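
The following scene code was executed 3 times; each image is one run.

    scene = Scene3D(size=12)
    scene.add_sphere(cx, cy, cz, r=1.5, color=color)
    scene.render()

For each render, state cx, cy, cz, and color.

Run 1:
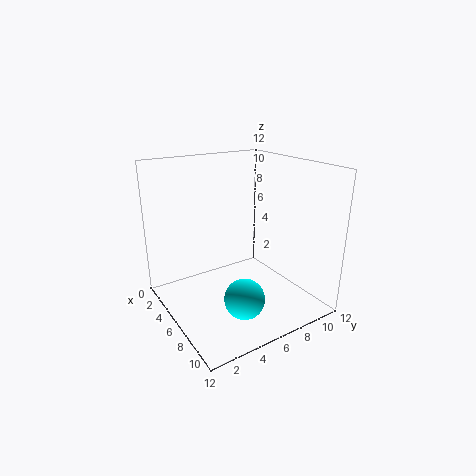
cx = 10
cy = 4
cz = 3
color = 'cyan'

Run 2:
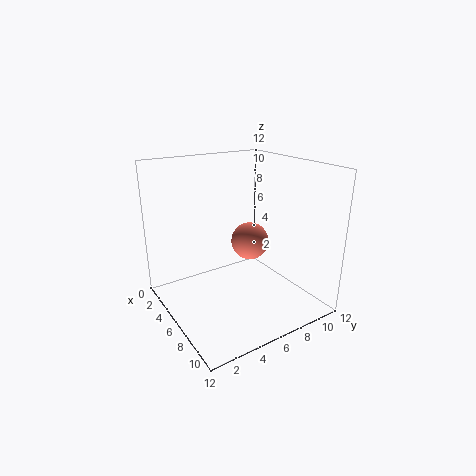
cx = 7
cy = 6.5
cz = 6
color = 'salmon'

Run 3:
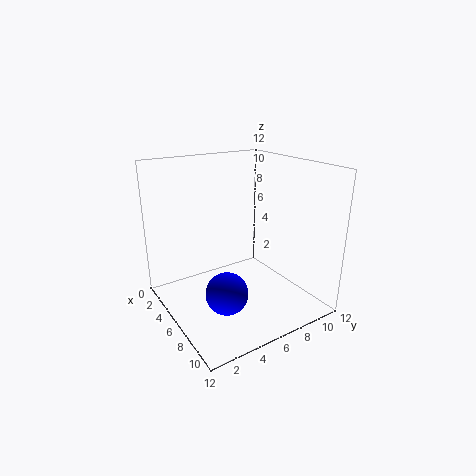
cx = 10
cy = 2.5
cz = 4
color = 'blue'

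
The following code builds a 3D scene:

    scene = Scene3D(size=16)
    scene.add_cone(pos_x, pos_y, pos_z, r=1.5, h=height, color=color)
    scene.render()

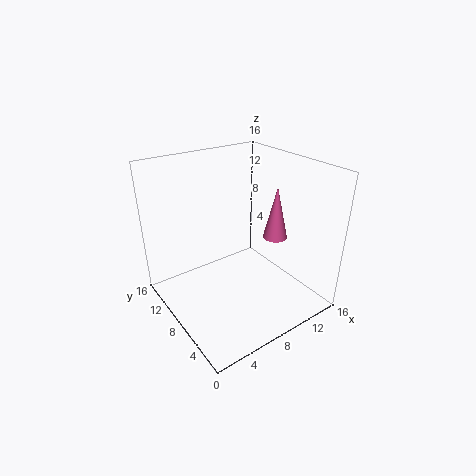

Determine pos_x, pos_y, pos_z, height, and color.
pos_x = 14; pos_y = 8.5; pos_z = 6; height = 6.5; color = 'hotpink'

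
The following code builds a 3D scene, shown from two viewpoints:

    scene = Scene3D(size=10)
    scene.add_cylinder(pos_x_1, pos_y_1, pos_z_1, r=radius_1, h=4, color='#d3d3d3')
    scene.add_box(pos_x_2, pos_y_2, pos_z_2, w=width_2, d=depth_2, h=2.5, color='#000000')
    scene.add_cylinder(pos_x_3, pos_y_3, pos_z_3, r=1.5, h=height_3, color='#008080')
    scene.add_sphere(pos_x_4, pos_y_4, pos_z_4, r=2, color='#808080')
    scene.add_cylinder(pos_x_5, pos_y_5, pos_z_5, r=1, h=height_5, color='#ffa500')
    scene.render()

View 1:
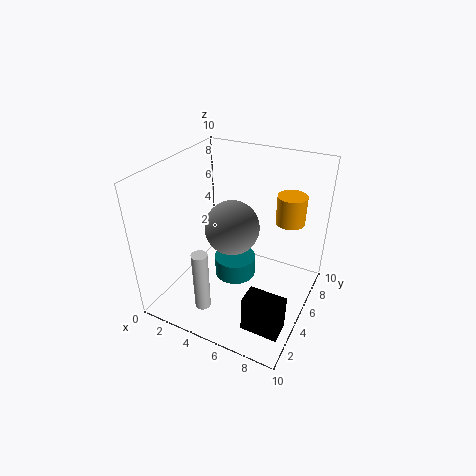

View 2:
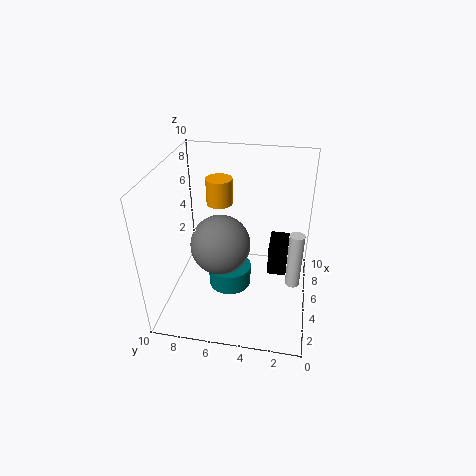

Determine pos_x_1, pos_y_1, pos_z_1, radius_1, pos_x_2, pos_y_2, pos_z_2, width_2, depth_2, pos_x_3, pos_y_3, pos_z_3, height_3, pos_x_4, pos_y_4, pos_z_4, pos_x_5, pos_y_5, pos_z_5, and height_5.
pos_x_1 = 4.5, pos_y_1 = 1, pos_z_1 = 2, radius_1 = 0.5, pos_x_2 = 7, pos_y_2 = 1.5, pos_z_2 = 0.5, width_2 = 2.5, depth_2 = 1.5, pos_x_3 = 4.5, pos_y_3 = 5.5, pos_z_3 = 1.5, height_3 = 1.5, pos_x_4 = 4, pos_y_4 = 6, pos_z_4 = 5, pos_x_5 = 8, pos_y_5 = 7, pos_z_5 = 6, height_5 = 2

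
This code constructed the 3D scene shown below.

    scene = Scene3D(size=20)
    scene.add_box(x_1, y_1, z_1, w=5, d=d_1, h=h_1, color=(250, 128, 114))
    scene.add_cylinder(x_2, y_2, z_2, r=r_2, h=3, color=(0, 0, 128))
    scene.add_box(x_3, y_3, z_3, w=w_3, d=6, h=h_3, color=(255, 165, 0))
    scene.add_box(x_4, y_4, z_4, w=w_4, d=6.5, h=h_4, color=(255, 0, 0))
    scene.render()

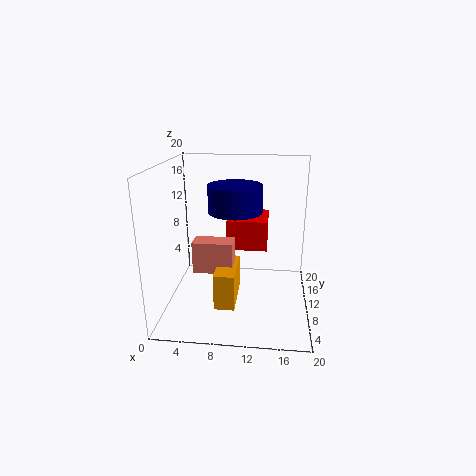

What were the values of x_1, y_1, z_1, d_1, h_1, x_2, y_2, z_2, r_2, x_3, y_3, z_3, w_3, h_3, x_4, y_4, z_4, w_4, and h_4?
x_1 = 5; y_1 = 4; z_1 = 7.5; d_1 = 2.5; h_1 = 4; x_2 = 10.5; y_2 = 3; z_2 = 16; r_2 = 3; x_3 = 8; y_3 = 1.5; z_3 = 4; w_3 = 2.5; h_3 = 4.5; x_4 = 8; y_4 = 12.5; z_4 = 7; w_4 = 6; h_4 = 4.5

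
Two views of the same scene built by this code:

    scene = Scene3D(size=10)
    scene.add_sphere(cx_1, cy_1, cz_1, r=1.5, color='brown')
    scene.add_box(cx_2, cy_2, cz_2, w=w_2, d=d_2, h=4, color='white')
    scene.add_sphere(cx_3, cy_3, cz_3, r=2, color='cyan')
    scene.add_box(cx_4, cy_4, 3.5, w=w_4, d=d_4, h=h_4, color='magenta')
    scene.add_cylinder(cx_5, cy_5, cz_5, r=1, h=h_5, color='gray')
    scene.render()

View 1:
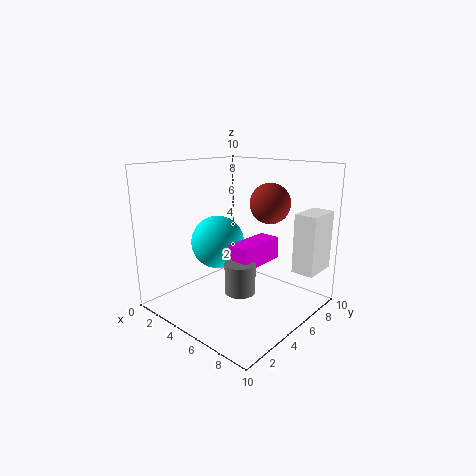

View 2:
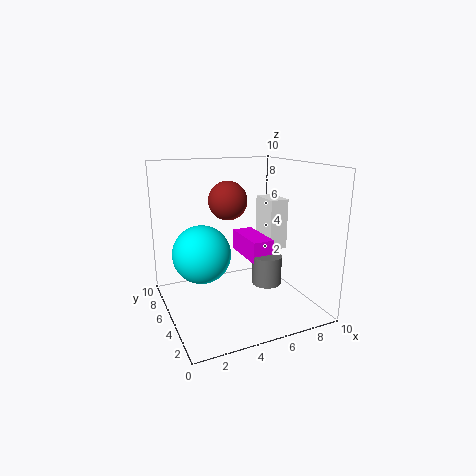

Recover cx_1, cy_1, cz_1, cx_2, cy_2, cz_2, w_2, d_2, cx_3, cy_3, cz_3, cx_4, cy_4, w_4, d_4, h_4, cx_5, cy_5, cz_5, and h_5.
cx_1 = 5.5; cy_1 = 8; cz_1 = 7; cx_2 = 8.5; cy_2 = 6.5; cz_2 = 3; w_2 = 1.5; d_2 = 2.5; cx_3 = 2.5; cy_3 = 5.5; cz_3 = 4; cx_4 = 5.5; cy_4 = 3.5; w_4 = 1.5; d_4 = 3.5; h_4 = 1.5; cx_5 = 6.5; cy_5 = 3.5; cz_5 = 2; h_5 = 2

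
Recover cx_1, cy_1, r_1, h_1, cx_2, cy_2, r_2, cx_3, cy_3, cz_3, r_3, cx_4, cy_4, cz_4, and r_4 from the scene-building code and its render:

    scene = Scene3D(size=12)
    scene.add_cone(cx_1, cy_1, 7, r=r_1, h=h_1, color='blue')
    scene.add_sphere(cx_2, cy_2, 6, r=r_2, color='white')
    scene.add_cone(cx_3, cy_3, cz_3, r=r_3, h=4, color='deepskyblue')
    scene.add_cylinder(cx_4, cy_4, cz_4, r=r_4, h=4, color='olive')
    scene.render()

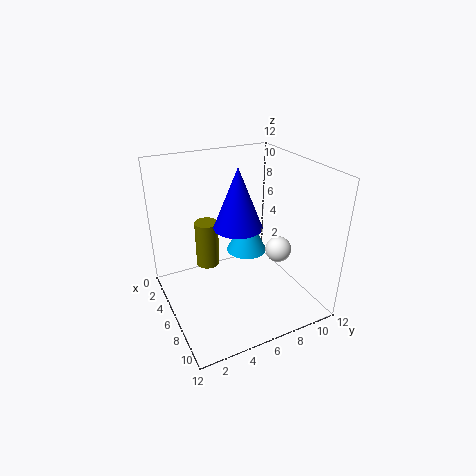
cx_1 = 6
cy_1 = 6
r_1 = 2
h_1 = 5
cx_2 = 9
cy_2 = 8
r_2 = 1
cx_3 = 2
cy_3 = 9
cz_3 = 2
r_3 = 2
cx_4 = 4
cy_4 = 4
cz_4 = 3
r_4 = 1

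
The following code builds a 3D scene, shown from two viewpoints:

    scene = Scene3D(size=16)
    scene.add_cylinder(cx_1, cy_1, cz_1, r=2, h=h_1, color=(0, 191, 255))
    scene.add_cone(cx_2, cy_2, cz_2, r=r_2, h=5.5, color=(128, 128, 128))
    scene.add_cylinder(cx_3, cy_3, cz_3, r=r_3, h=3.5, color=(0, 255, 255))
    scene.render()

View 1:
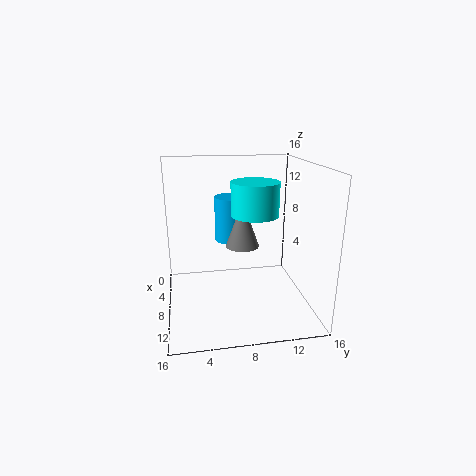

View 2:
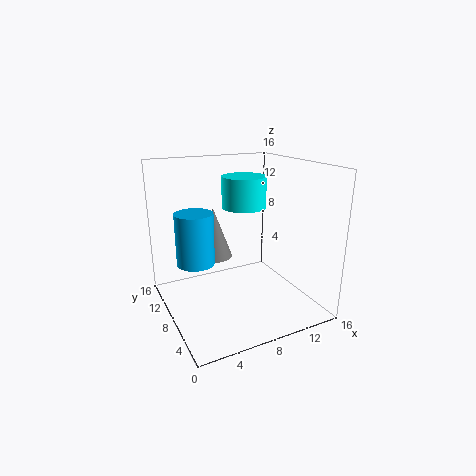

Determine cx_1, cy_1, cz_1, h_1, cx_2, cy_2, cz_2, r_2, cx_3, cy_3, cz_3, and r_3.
cx_1 = 3, cy_1 = 8, cz_1 = 6, h_1 = 5.5, cx_2 = 5.5, cy_2 = 9, cz_2 = 6, r_2 = 2, cx_3 = 9.5, cy_3 = 9.5, cz_3 = 11, r_3 = 2.5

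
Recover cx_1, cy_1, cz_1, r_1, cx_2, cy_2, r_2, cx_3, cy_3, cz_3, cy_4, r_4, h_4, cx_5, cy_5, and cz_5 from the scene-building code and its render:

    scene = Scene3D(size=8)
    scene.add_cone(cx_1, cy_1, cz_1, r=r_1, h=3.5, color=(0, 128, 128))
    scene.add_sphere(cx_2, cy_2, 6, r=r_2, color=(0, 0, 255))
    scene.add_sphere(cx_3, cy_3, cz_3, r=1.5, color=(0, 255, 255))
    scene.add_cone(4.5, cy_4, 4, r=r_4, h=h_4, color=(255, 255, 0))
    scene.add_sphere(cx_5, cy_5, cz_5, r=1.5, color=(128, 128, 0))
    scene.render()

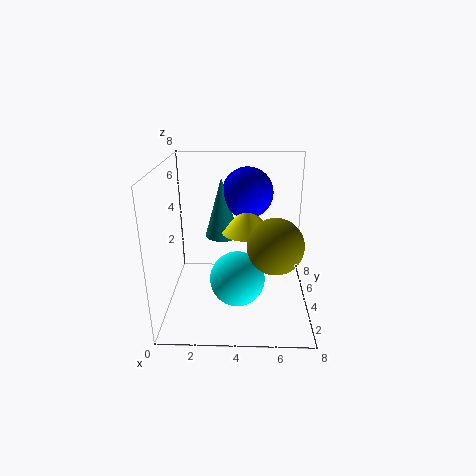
cx_1 = 3; cy_1 = 5.5; cz_1 = 3.5; r_1 = 1; cx_2 = 4.5; cy_2 = 6; r_2 = 1.5; cx_3 = 4; cy_3 = 3; cz_3 = 2; cy_4 = 5; r_4 = 1.5; h_4 = 1.5; cx_5 = 6; cy_5 = 3; cz_5 = 4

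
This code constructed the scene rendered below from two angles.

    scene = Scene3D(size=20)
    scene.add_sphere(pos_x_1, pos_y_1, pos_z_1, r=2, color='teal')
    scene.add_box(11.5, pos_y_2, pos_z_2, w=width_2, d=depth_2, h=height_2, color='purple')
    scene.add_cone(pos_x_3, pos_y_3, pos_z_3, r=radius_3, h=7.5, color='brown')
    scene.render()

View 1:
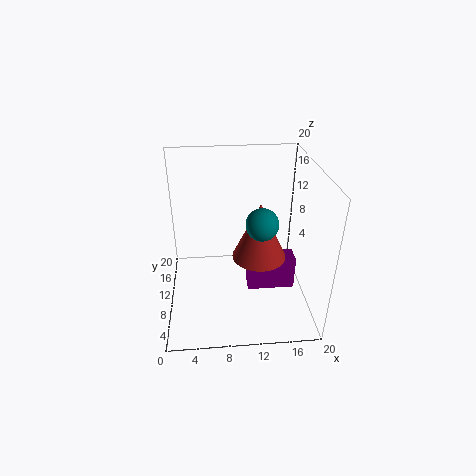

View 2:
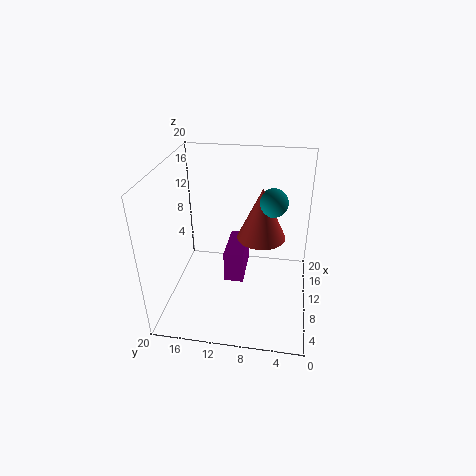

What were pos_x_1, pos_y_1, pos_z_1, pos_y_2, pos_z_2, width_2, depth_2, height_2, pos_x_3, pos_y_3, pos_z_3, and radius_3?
pos_x_1 = 12.5
pos_y_1 = 5.5
pos_z_1 = 14.5
pos_y_2 = 9.5
pos_z_2 = 1
width_2 = 7
depth_2 = 3
height_2 = 5
pos_x_3 = 12.5
pos_y_3 = 7
pos_z_3 = 9
radius_3 = 3.5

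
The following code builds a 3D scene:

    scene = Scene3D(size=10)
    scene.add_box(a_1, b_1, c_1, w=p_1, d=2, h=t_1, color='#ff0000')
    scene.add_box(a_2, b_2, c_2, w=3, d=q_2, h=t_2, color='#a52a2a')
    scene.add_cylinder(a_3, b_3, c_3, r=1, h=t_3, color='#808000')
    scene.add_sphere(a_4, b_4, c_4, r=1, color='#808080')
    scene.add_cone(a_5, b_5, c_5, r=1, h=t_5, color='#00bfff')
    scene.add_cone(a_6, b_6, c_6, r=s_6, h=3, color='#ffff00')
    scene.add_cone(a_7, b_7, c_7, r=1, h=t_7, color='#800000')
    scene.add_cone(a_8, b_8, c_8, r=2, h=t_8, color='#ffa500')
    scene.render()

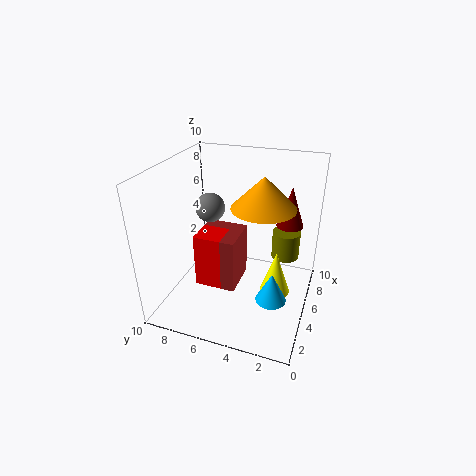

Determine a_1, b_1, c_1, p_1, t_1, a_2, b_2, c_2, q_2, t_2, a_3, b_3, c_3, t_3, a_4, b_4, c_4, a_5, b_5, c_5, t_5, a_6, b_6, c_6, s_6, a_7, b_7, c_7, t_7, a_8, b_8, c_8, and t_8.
a_1 = 4
b_1 = 6
c_1 = 1
p_1 = 2
t_1 = 4
a_2 = 4
b_2 = 5
c_2 = 1
q_2 = 3
t_2 = 4
a_3 = 7
b_3 = 2
c_3 = 3
t_3 = 2
a_4 = 5
b_4 = 7
c_4 = 7
a_5 = 3
b_5 = 2
c_5 = 2
t_5 = 2
a_6 = 4
b_6 = 2
c_6 = 2
s_6 = 1
a_7 = 8
b_7 = 2
c_7 = 5
t_7 = 3
a_8 = 4
b_8 = 3
c_8 = 8
t_8 = 2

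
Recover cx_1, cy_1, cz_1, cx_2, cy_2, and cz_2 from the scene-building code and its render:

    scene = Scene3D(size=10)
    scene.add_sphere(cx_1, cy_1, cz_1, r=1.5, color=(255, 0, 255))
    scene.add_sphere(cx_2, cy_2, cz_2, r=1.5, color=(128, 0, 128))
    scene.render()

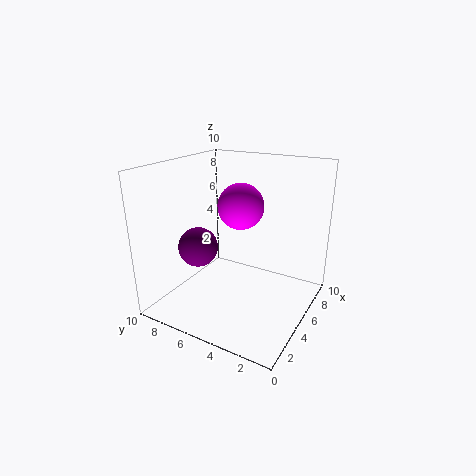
cx_1 = 4.5; cy_1 = 4.5; cz_1 = 7.5; cx_2 = 5; cy_2 = 8.5; cz_2 = 3.5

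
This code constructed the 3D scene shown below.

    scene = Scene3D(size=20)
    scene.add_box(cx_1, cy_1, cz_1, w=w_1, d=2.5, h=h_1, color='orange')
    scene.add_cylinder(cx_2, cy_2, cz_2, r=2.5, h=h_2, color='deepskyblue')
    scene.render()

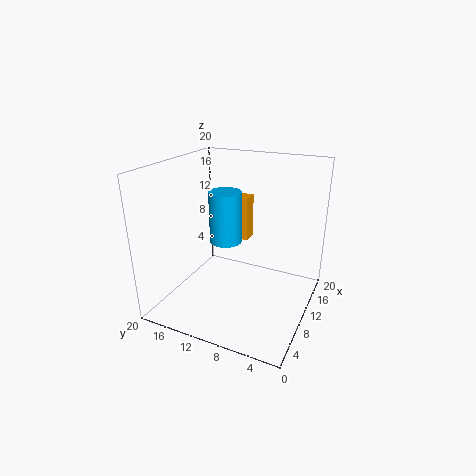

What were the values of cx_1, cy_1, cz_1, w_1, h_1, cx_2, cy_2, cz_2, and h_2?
cx_1 = 16.5; cy_1 = 11.5; cz_1 = 6.5; w_1 = 2.5; h_1 = 7; cx_2 = 14; cy_2 = 14; cz_2 = 7; h_2 = 8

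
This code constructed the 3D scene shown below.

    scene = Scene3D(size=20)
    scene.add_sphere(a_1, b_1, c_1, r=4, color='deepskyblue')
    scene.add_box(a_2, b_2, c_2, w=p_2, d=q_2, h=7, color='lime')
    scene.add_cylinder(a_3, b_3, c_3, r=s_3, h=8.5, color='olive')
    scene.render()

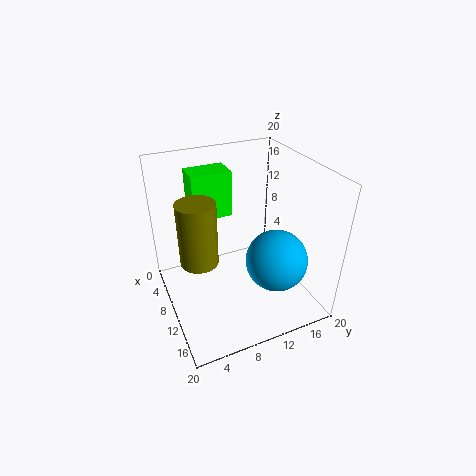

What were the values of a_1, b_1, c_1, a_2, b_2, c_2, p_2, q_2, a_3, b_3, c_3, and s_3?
a_1 = 15.5, b_1 = 13, c_1 = 9, a_2 = 0.5, b_2 = 5.5, c_2 = 10.5, p_2 = 4, q_2 = 6, a_3 = 11, b_3 = 4, c_3 = 8.5, s_3 = 2.5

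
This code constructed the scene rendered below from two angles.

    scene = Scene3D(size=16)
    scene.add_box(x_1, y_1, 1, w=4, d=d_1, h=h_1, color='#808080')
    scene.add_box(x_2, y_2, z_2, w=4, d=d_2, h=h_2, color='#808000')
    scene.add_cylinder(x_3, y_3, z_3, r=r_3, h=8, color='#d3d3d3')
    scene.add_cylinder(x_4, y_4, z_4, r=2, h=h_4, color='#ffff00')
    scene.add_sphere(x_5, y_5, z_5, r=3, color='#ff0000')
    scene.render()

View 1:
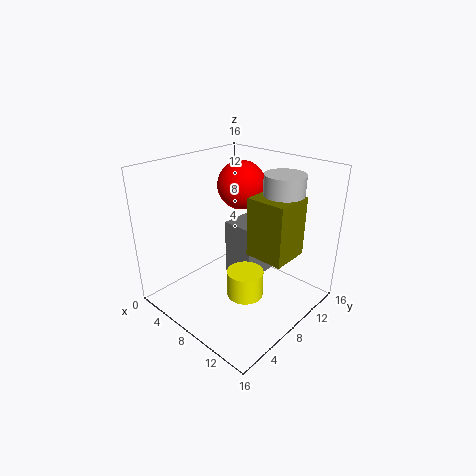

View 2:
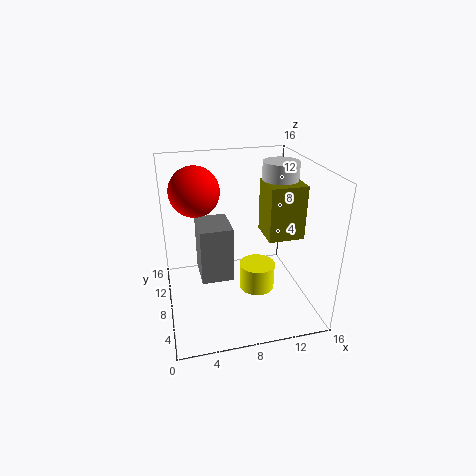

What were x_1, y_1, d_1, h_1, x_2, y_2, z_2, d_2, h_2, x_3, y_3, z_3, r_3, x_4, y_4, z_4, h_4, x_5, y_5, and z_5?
x_1 = 4, y_1 = 10, d_1 = 5, h_1 = 7, x_2 = 11, y_2 = 6, z_2 = 8, d_2 = 4, h_2 = 6, x_3 = 13, y_3 = 9, z_3 = 8, r_3 = 2, x_4 = 10, y_4 = 7, z_4 = 2, h_4 = 3, x_5 = 4, y_5 = 13, z_5 = 12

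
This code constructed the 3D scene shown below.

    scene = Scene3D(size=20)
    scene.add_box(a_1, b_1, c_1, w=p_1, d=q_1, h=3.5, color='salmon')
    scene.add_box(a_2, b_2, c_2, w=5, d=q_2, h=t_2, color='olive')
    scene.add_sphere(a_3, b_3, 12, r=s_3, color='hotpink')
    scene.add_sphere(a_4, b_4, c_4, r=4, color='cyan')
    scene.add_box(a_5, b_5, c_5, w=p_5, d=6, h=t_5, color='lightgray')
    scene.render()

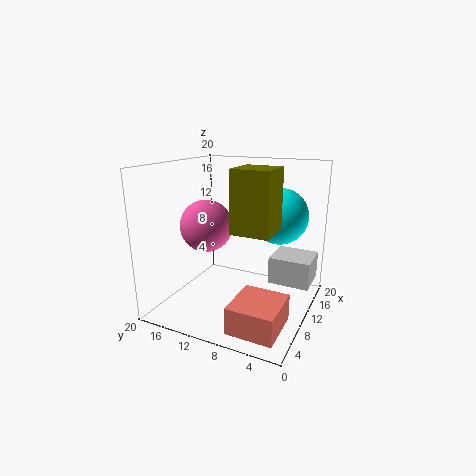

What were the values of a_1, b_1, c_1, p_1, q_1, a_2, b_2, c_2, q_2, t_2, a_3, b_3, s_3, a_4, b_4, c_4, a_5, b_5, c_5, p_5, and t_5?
a_1 = 1, b_1 = 1.5, c_1 = 1, p_1 = 6.5, q_1 = 6, a_2 = 5.5, b_2 = 4, c_2 = 12, q_2 = 5, t_2 = 8, a_3 = 7.5, b_3 = 13.5, s_3 = 3.5, a_4 = 14.5, b_4 = 5.5, c_4 = 12.5, a_5 = 13, b_5 = 0.5, c_5 = 2.5, p_5 = 5.5, t_5 = 4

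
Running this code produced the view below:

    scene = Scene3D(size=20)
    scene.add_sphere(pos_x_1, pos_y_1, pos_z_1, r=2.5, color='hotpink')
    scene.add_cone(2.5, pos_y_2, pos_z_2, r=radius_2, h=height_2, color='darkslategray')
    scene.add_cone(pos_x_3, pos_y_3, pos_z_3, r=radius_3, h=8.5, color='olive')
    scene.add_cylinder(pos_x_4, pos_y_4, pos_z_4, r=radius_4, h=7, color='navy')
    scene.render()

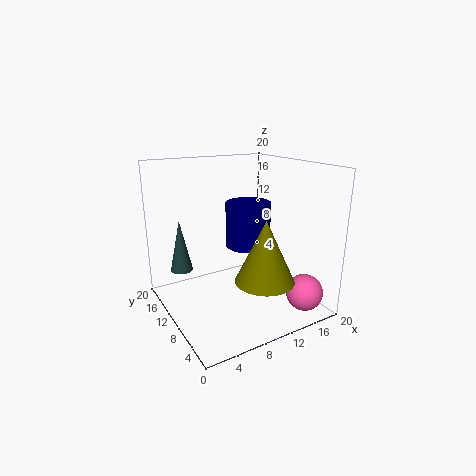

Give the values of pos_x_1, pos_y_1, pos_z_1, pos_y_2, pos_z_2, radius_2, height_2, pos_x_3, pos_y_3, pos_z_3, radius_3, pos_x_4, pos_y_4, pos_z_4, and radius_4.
pos_x_1 = 16.5; pos_y_1 = 3; pos_z_1 = 3; pos_y_2 = 12.5; pos_z_2 = 6; radius_2 = 1.5; height_2 = 7; pos_x_3 = 11.5; pos_y_3 = 5.5; pos_z_3 = 5; radius_3 = 4; pos_x_4 = 14.5; pos_y_4 = 14.5; pos_z_4 = 6.5; radius_4 = 3.5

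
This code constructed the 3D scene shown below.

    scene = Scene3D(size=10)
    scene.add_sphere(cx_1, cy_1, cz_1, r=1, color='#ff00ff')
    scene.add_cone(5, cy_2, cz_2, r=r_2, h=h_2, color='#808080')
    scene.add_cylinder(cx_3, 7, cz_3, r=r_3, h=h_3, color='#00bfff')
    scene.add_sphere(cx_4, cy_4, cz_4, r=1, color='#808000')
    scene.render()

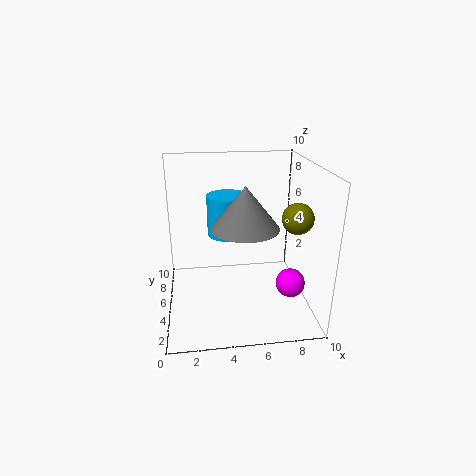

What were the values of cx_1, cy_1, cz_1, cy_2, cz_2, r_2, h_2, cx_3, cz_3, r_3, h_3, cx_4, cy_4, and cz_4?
cx_1 = 8.5
cy_1 = 3.5
cz_1 = 2
cy_2 = 2
cz_2 = 7
r_2 = 2
h_2 = 2.5
cx_3 = 4.5
cz_3 = 4.5
r_3 = 1.5
h_3 = 3
cx_4 = 8.5
cy_4 = 3
cz_4 = 7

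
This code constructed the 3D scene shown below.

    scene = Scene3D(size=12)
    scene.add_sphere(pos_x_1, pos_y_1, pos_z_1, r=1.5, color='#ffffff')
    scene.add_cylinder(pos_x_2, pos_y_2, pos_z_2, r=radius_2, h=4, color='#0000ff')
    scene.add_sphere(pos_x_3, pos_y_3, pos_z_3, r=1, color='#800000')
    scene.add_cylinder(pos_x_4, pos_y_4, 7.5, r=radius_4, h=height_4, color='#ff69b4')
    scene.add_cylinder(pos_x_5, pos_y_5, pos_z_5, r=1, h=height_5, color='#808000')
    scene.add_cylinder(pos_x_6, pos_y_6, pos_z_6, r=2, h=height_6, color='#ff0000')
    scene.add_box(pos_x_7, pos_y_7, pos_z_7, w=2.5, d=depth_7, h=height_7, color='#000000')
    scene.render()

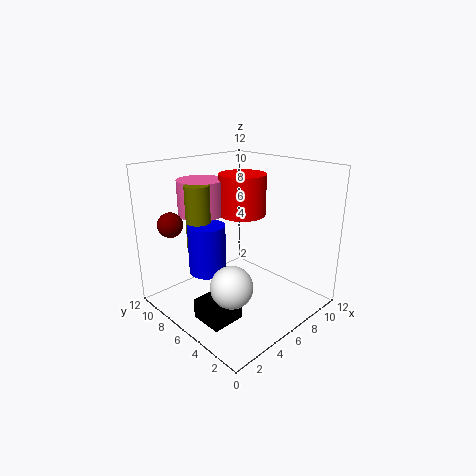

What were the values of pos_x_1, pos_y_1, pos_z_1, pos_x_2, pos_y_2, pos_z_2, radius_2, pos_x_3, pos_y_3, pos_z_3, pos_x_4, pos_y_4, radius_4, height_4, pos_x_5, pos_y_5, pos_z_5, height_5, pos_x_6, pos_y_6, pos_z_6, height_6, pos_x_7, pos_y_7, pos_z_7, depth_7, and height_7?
pos_x_1 = 2, pos_y_1 = 2.5, pos_z_1 = 4.5, pos_x_2 = 3.5, pos_y_2 = 7, pos_z_2 = 3.5, radius_2 = 1.5, pos_x_3 = 1.5, pos_y_3 = 9, pos_z_3 = 7.5, pos_x_4 = 5, pos_y_4 = 9.5, radius_4 = 2, height_4 = 3, pos_x_5 = 3.5, pos_y_5 = 8, pos_z_5 = 5, height_5 = 5.5, pos_x_6 = 7.5, pos_y_6 = 7, pos_z_6 = 7.5, height_6 = 3.5, pos_x_7 = 0.5, pos_y_7 = 2.5, pos_z_7 = 1.5, depth_7 = 2.5, height_7 = 1.5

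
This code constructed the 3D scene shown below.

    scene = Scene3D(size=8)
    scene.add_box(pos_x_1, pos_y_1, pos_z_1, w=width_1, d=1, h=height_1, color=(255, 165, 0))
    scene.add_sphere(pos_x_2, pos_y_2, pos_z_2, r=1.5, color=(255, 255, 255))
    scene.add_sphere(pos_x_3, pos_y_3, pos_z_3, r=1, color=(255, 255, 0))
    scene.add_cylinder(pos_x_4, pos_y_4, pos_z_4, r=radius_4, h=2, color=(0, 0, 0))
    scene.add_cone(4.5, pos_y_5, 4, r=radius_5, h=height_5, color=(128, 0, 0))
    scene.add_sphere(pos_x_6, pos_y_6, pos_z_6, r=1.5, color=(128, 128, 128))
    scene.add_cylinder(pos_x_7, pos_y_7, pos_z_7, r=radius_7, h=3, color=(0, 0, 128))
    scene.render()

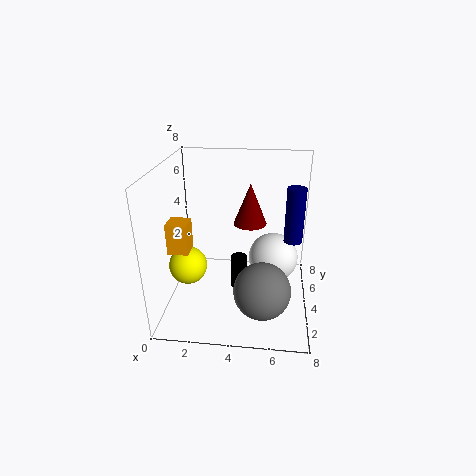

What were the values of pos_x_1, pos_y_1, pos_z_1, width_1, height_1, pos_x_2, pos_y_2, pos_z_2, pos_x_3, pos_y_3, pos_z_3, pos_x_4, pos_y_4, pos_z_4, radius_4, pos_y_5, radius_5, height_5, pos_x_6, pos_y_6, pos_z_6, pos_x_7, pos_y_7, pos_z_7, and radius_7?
pos_x_1 = 1; pos_y_1 = 1; pos_z_1 = 4.5; width_1 = 1; height_1 = 1.5; pos_x_2 = 6; pos_y_2 = 5.5; pos_z_2 = 2; pos_x_3 = 1.5; pos_y_3 = 2.5; pos_z_3 = 3; pos_x_4 = 4; pos_y_4 = 4.5; pos_z_4 = 0.5; radius_4 = 0.5; pos_y_5 = 6; radius_5 = 1; height_5 = 2.5; pos_x_6 = 5.5; pos_y_6 = 2; pos_z_6 = 2; pos_x_7 = 7; pos_y_7 = 4; pos_z_7 = 4; radius_7 = 0.5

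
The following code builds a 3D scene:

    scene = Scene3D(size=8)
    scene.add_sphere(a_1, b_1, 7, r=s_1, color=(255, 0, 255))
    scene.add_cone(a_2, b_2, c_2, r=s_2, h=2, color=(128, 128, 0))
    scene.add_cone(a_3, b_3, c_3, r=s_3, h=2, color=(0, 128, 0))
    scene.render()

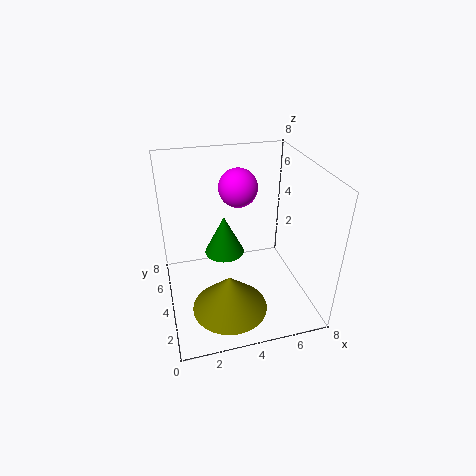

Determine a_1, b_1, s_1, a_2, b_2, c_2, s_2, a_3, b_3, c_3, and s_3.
a_1 = 4, b_1 = 4, s_1 = 1, a_2 = 3, b_2 = 2, c_2 = 1, s_2 = 2, a_3 = 3, b_3 = 3, c_3 = 4, s_3 = 1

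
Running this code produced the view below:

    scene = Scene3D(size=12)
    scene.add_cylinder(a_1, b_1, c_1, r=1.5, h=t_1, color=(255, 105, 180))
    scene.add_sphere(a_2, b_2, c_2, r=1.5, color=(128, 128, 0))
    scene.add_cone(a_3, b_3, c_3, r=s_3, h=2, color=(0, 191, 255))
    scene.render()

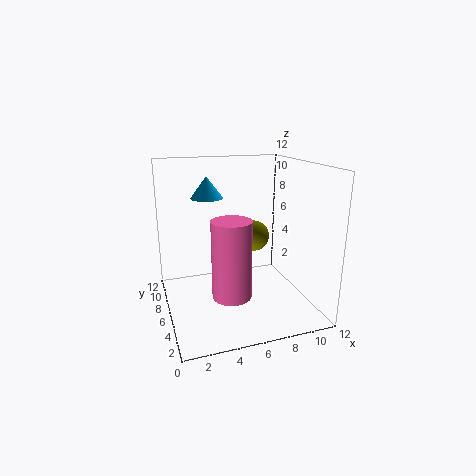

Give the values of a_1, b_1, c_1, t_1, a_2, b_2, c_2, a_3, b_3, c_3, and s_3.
a_1 = 4.5
b_1 = 3
c_1 = 2.5
t_1 = 6
a_2 = 9
b_2 = 10
c_2 = 4.5
a_3 = 4.5
b_3 = 10.5
c_3 = 8.5
s_3 = 1.5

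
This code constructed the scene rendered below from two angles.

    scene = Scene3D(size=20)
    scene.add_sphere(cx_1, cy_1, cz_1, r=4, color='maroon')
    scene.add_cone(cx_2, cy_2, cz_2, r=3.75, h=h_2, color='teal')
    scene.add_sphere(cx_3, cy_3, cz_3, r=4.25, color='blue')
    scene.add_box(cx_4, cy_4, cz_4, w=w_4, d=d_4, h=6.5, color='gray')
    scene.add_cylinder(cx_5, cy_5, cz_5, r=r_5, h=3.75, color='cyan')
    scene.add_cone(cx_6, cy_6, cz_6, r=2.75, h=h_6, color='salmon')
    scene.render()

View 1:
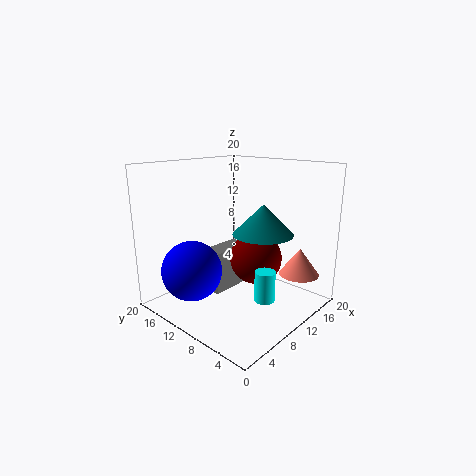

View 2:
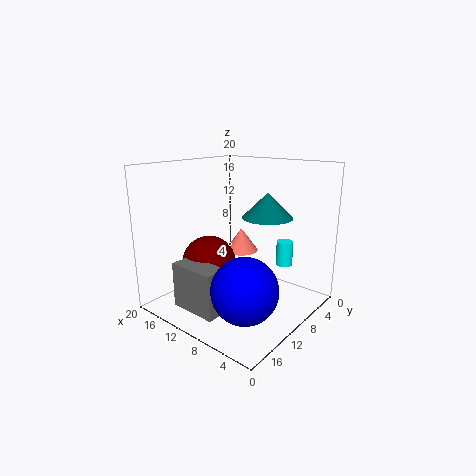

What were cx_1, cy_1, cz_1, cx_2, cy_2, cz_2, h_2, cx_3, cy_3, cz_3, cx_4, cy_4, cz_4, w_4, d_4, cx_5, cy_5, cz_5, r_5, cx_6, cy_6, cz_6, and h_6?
cx_1 = 15
cy_1 = 10.75
cz_1 = 5.25
cx_2 = 8.75
cy_2 = 4.75
cz_2 = 12
h_2 = 3.75
cx_3 = 5.25
cy_3 = 14.5
cz_3 = 5.25
cx_4 = 9.25
cy_4 = 13.5
cz_4 = 0.25
w_4 = 7
d_4 = 3.25
cx_5 = 6.75
cy_5 = 2.75
cz_5 = 4.5
r_5 = 1.25
cx_6 = 15
cy_6 = 3
cz_6 = 5
h_6 = 3.75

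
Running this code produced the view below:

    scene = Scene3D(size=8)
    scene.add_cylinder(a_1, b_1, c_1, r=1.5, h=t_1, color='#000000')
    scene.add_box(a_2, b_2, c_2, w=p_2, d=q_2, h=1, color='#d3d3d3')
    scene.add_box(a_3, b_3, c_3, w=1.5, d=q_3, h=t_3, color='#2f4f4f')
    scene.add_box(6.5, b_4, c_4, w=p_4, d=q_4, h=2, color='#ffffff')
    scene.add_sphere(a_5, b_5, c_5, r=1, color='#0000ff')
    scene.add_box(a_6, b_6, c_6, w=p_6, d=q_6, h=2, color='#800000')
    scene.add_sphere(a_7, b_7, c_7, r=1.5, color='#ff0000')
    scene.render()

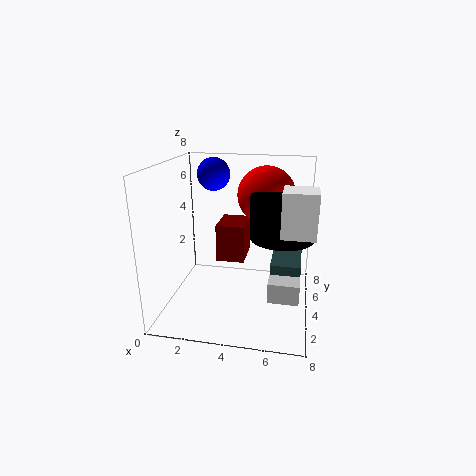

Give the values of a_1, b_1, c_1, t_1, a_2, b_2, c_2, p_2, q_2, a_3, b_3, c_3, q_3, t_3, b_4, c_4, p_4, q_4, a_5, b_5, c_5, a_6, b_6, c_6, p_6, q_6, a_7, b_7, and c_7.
a_1 = 6.5; b_1 = 2; c_1 = 5; t_1 = 2; a_2 = 6; b_2 = 1; c_2 = 2; p_2 = 1.5; q_2 = 2.5; a_3 = 6; b_3 = 2; c_3 = 1.5; q_3 = 2.5; t_3 = 2; b_4 = 0.5; c_4 = 5.5; p_4 = 1.5; q_4 = 1.5; a_5 = 2; b_5 = 6.5; c_5 = 7; a_6 = 3; b_6 = 3; c_6 = 3; p_6 = 1.5; q_6 = 2; a_7 = 5.5; b_7 = 4; c_7 = 6.5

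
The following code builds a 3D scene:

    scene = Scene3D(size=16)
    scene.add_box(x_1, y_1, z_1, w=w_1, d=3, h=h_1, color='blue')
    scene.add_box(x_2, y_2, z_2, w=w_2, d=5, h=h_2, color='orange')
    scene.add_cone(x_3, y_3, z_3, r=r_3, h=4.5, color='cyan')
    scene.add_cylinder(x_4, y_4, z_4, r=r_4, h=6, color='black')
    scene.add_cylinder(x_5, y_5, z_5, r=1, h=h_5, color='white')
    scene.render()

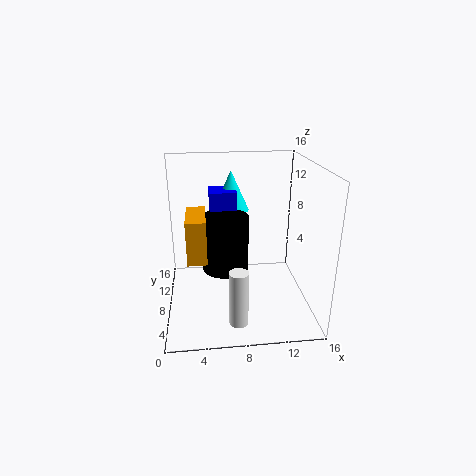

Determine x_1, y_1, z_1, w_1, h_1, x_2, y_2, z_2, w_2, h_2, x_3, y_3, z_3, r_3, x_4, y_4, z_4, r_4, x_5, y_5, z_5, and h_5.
x_1 = 5, y_1 = 8.5, z_1 = 8.5, w_1 = 3, h_1 = 4.5, x_2 = 2.5, y_2 = 4, z_2 = 7, w_2 = 2, h_2 = 4.5, x_3 = 7.5, y_3 = 10.5, z_3 = 10.5, r_3 = 2, x_4 = 6.5, y_4 = 7, z_4 = 5, r_4 = 2.5, x_5 = 7.5, y_5 = 3, z_5 = 0.5, h_5 = 6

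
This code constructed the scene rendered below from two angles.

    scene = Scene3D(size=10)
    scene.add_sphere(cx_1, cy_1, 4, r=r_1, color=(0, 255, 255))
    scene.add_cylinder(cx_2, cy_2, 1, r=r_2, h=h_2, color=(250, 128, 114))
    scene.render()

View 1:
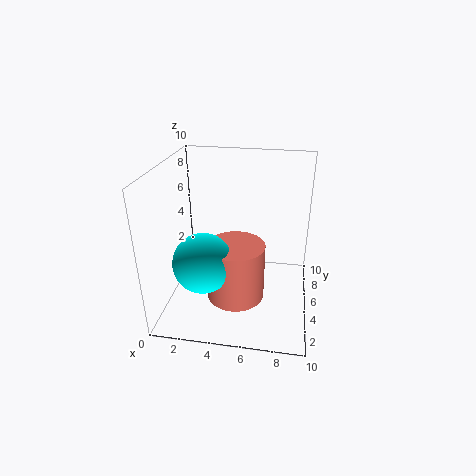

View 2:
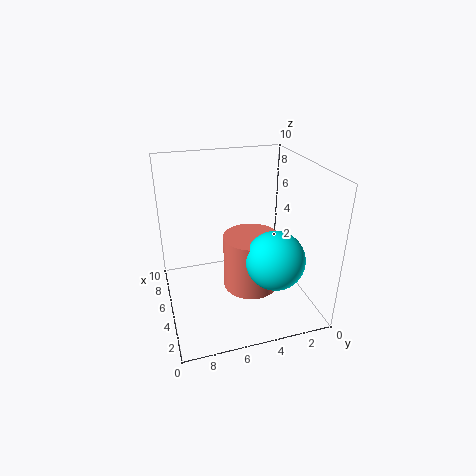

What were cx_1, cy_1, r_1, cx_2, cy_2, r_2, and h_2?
cx_1 = 3
cy_1 = 3
r_1 = 2
cx_2 = 5
cy_2 = 4
r_2 = 2
h_2 = 4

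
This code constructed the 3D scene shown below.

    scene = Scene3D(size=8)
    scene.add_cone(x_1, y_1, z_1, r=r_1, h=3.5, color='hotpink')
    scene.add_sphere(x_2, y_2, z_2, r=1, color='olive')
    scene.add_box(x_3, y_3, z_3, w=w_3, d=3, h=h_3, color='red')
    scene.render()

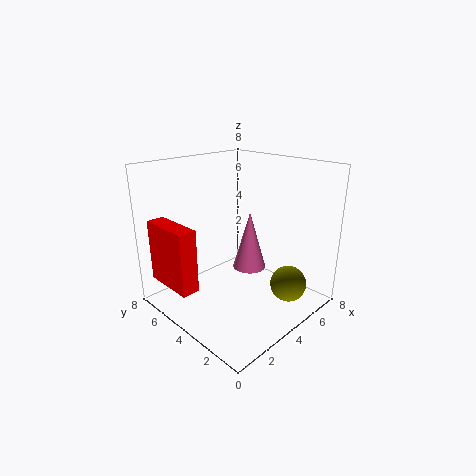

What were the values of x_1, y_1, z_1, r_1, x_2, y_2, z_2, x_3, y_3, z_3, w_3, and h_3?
x_1 = 5.5; y_1 = 4.5; z_1 = 1.5; r_1 = 1; x_2 = 5.5; y_2 = 1.5; z_2 = 1.5; x_3 = 0.5; y_3 = 4.5; z_3 = 1.5; w_3 = 1; h_3 = 3.5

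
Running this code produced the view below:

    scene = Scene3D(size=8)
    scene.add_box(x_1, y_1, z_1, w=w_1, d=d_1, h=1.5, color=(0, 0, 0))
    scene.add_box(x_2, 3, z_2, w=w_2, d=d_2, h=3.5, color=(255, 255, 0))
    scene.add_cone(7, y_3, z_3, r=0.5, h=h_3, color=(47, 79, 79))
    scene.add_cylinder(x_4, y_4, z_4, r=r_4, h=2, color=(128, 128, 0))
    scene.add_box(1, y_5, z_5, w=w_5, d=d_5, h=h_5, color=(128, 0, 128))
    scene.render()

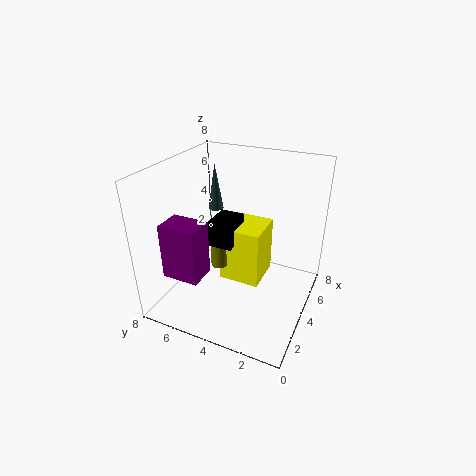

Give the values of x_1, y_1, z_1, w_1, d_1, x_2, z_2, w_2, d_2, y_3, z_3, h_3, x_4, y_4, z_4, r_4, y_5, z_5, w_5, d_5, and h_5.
x_1 = 4
y_1 = 4.5
z_1 = 3
w_1 = 2
d_1 = 1.5
x_2 = 4.5
z_2 = 0.5
w_2 = 2.5
d_2 = 2.5
y_3 = 7
z_3 = 4
h_3 = 3
x_4 = 4.5
y_4 = 5.5
z_4 = 1.5
r_4 = 0.5
y_5 = 5
z_5 = 2.5
w_5 = 1.5
d_5 = 2
h_5 = 3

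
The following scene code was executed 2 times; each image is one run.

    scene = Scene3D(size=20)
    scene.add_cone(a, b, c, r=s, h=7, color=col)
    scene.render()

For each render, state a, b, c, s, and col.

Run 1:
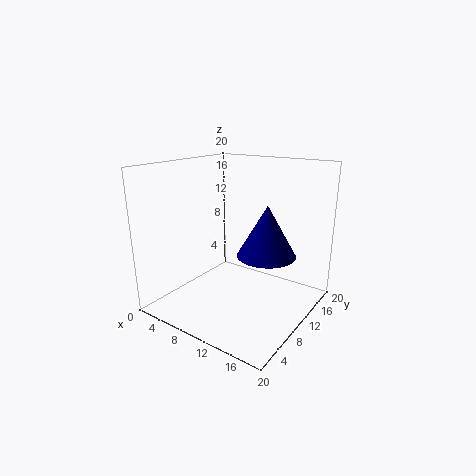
a = 14
b = 11
c = 8
s = 4
col = 'navy'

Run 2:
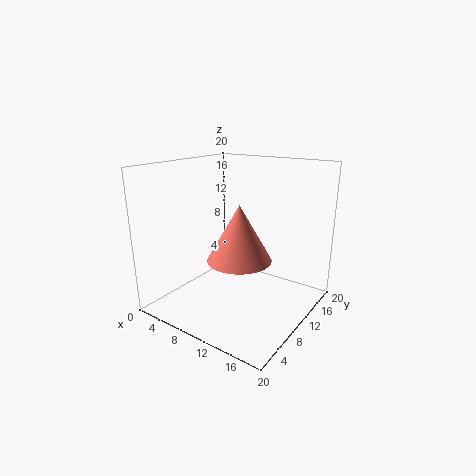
a = 13
b = 6
c = 9
s = 4
col = 'salmon'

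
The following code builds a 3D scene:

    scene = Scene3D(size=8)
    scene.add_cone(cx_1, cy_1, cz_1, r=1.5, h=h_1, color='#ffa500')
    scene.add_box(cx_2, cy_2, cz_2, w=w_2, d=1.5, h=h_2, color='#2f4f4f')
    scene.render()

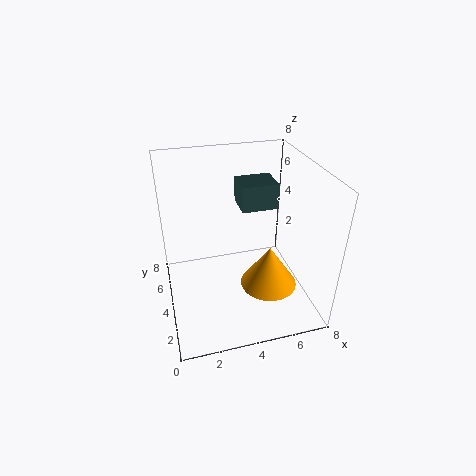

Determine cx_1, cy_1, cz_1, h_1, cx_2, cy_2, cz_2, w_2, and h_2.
cx_1 = 5.25, cy_1 = 2.25, cz_1 = 2, h_1 = 2.25, cx_2 = 3.75, cy_2 = 2.25, cz_2 = 6.5, w_2 = 1.75, h_2 = 1.25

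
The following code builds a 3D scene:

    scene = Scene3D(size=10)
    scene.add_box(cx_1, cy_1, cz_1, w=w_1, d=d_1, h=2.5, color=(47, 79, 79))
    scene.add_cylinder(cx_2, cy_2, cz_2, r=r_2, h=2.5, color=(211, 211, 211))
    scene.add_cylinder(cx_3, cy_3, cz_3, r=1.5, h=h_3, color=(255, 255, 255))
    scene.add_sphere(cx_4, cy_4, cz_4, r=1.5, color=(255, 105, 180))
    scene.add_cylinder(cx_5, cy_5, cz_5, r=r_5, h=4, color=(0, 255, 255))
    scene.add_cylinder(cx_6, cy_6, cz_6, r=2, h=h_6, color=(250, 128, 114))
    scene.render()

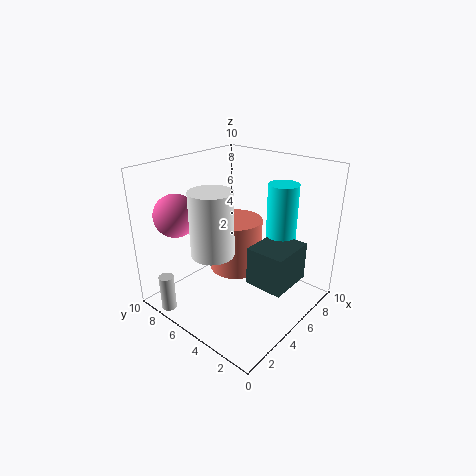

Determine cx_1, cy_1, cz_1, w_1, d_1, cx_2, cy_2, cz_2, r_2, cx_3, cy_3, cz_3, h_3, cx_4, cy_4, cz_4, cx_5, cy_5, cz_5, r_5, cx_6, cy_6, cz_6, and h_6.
cx_1 = 3.5; cy_1 = 0.5; cz_1 = 3; w_1 = 3; d_1 = 2.5; cx_2 = 0.5; cy_2 = 7.5; cz_2 = 0.5; r_2 = 0.5; cx_3 = 3.5; cy_3 = 6; cz_3 = 4; h_3 = 4.5; cx_4 = 2.5; cy_4 = 8.5; cz_4 = 6.5; cx_5 = 6.5; cy_5 = 2.5; cz_5 = 5; r_5 = 1; cx_6 = 6.5; cy_6 = 6.5; cz_6 = 1.5; h_6 = 4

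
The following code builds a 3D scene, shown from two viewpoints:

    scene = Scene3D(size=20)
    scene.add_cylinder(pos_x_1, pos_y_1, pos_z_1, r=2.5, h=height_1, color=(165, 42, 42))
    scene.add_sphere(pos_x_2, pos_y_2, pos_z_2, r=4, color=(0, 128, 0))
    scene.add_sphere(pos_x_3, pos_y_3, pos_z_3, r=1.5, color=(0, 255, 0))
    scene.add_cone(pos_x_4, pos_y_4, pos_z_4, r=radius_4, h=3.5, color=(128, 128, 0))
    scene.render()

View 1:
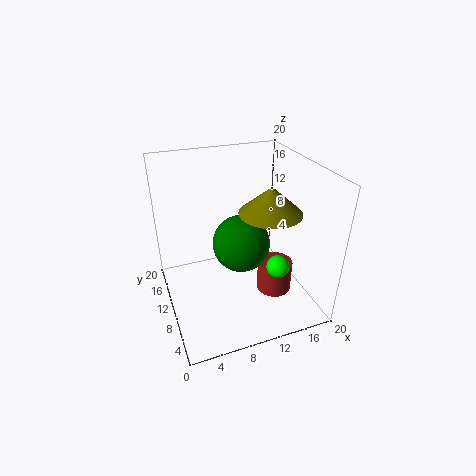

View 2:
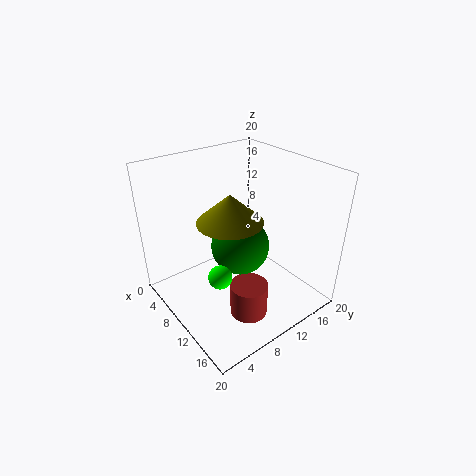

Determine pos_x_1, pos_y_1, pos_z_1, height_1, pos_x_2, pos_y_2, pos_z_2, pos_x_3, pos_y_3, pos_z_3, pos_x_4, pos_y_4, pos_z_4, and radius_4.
pos_x_1 = 15, pos_y_1 = 8, pos_z_1 = 1.5, height_1 = 4.5, pos_x_2 = 10.5, pos_y_2 = 10, pos_z_2 = 9, pos_x_3 = 13.5, pos_y_3 = 4.5, pos_z_3 = 8, pos_x_4 = 13, pos_y_4 = 6.5, pos_z_4 = 15, radius_4 = 4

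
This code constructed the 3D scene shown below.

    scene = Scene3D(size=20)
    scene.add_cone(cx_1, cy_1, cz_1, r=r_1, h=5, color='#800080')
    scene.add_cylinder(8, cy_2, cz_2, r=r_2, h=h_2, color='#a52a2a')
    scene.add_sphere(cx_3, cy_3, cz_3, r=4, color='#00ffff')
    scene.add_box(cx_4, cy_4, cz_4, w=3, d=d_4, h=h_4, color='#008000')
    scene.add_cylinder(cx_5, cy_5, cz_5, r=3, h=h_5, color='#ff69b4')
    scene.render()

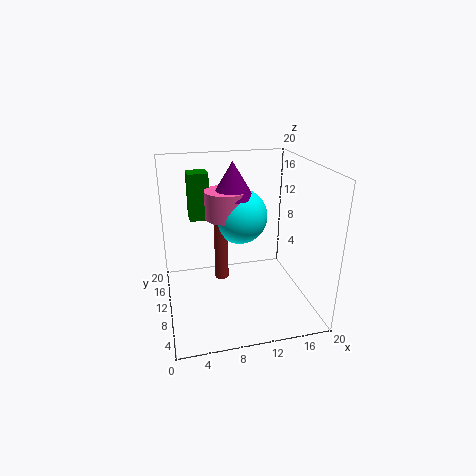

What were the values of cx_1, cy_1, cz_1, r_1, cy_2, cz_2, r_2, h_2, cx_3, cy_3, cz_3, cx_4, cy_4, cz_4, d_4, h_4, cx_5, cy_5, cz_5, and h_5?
cx_1 = 10, cy_1 = 13, cz_1 = 15, r_1 = 3, cy_2 = 12, cz_2 = 3, r_2 = 1, h_2 = 10, cx_3 = 11, cy_3 = 13, cz_3 = 12, cx_4 = 4, cy_4 = 15, cz_4 = 11, d_4 = 3, h_4 = 7, cx_5 = 9, cy_5 = 13, cz_5 = 12, h_5 = 4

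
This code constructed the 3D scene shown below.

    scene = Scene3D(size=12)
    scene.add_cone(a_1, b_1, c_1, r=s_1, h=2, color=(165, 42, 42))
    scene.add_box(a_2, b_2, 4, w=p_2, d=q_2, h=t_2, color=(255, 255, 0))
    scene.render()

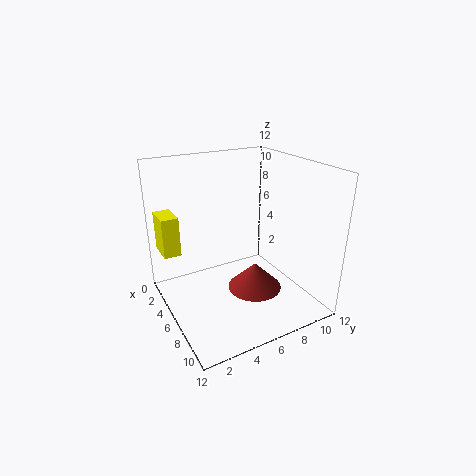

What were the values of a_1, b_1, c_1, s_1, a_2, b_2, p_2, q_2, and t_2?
a_1 = 9.5
b_1 = 5.5
c_1 = 3.5
s_1 = 2
a_2 = 0.5
b_2 = 0.5
p_2 = 2.5
q_2 = 1.5
t_2 = 3.5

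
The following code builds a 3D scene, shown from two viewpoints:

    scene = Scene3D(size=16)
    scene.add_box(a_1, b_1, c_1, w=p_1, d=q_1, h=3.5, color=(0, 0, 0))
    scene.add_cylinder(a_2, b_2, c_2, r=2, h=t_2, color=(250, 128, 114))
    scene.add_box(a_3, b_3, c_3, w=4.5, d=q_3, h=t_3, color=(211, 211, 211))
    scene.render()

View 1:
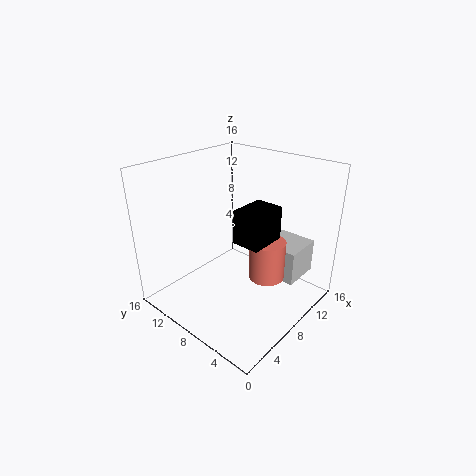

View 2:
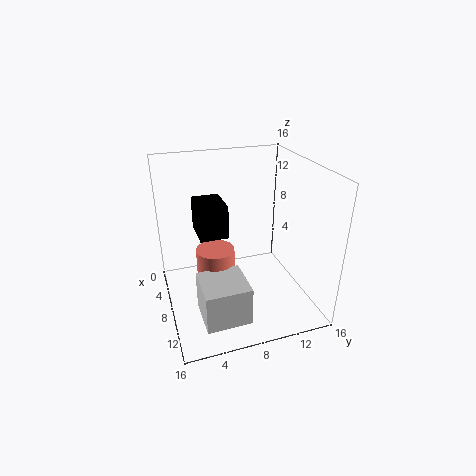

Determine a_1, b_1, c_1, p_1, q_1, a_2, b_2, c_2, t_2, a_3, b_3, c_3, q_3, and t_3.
a_1 = 5.5
b_1 = 3.5
c_1 = 9
p_1 = 4
q_1 = 3
a_2 = 9.5
b_2 = 5
c_2 = 3.5
t_2 = 4.5
a_3 = 11
b_3 = 2.5
c_3 = 2.5
q_3 = 4.5
t_3 = 4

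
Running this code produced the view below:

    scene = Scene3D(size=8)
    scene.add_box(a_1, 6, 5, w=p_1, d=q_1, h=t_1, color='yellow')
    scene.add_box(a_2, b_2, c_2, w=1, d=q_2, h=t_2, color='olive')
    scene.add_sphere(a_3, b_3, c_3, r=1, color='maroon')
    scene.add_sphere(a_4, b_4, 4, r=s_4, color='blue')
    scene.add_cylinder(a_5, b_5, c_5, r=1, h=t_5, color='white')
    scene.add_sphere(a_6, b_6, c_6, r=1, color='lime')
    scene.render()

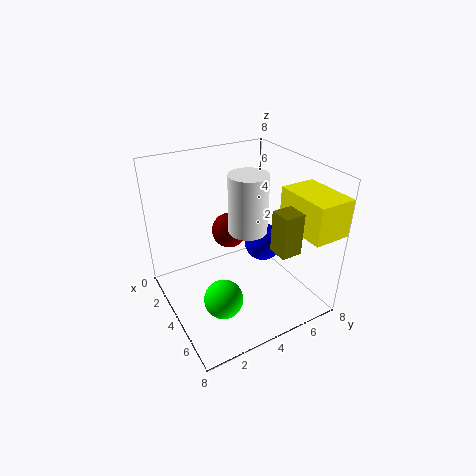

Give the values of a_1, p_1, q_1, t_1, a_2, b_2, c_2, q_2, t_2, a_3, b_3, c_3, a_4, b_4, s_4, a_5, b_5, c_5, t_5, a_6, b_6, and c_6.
a_1 = 5, p_1 = 3, q_1 = 2, t_1 = 2, a_2 = 7, b_2 = 4, c_2 = 5, q_2 = 1, t_2 = 2, a_3 = 3, b_3 = 4, c_3 = 4, a_4 = 5, b_4 = 5, s_4 = 1, a_5 = 5, b_5 = 4, c_5 = 5, t_5 = 3, a_6 = 6, b_6 = 2, c_6 = 2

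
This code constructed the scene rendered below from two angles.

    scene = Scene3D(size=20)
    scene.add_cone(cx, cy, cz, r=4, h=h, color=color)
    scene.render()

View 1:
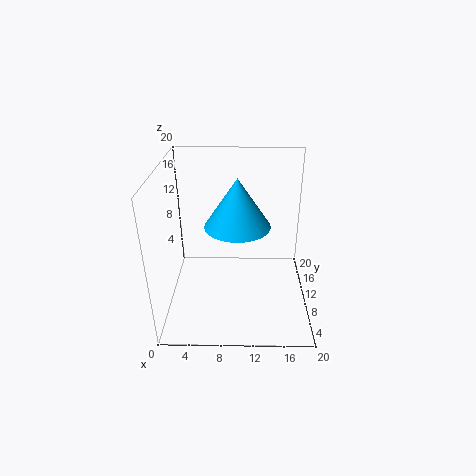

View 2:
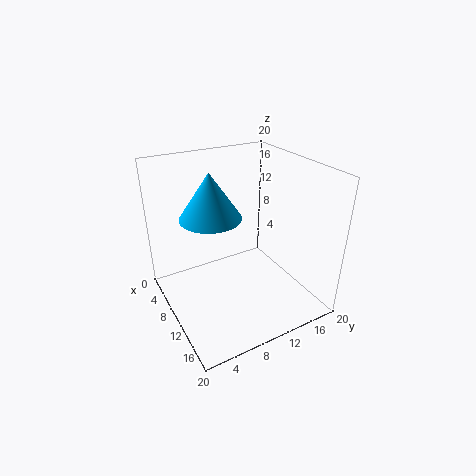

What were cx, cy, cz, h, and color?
cx = 10; cy = 6; cz = 14; h = 6; color = 'deepskyblue'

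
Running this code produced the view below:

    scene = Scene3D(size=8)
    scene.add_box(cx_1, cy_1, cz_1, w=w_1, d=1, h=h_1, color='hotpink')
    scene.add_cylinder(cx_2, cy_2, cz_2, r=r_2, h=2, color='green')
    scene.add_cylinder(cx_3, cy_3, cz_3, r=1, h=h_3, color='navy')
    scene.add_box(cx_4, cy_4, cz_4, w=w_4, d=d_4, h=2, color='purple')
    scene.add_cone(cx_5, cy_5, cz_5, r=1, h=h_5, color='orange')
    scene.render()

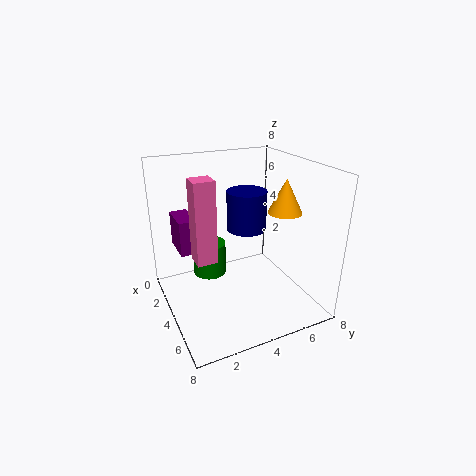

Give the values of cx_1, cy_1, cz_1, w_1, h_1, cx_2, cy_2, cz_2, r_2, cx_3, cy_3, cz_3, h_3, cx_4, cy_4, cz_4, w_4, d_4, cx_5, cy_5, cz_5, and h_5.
cx_1 = 5; cy_1 = 1; cz_1 = 4; w_1 = 1; h_1 = 4; cx_2 = 2; cy_2 = 3; cz_2 = 1; r_2 = 1; cx_3 = 5; cy_3 = 4; cz_3 = 5; h_3 = 2; cx_4 = 1; cy_4 = 1; cz_4 = 3; w_4 = 2; d_4 = 1; cx_5 = 4; cy_5 = 7; cz_5 = 5; h_5 = 2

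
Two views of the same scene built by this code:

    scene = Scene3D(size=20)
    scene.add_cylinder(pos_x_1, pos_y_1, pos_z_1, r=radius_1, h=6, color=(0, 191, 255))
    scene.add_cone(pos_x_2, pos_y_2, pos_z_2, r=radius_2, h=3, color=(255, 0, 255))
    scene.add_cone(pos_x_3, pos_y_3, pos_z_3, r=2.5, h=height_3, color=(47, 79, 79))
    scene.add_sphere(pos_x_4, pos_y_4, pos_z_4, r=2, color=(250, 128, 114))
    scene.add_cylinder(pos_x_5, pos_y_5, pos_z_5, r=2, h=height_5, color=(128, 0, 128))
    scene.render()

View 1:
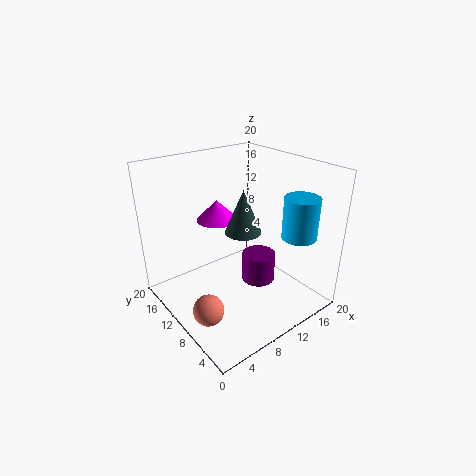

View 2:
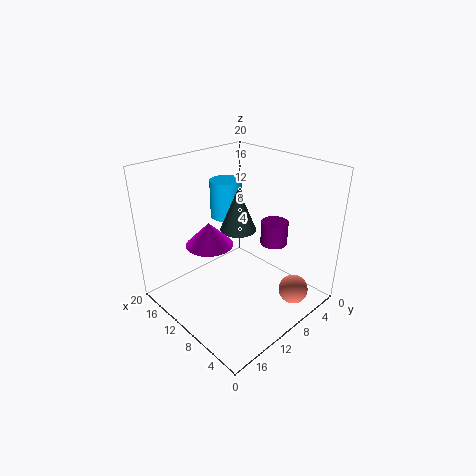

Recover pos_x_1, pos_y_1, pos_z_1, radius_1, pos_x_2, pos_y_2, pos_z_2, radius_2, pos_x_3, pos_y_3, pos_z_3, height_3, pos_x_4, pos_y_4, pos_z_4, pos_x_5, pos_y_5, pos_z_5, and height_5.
pos_x_1 = 17.5, pos_y_1 = 5.5, pos_z_1 = 9.5, radius_1 = 2.5, pos_x_2 = 10, pos_y_2 = 15, pos_z_2 = 11, radius_2 = 3, pos_x_3 = 10.5, pos_y_3 = 9.5, pos_z_3 = 11, height_3 = 6, pos_x_4 = 2.5, pos_y_4 = 6.5, pos_z_4 = 3.5, pos_x_5 = 8.5, pos_y_5 = 4, pos_z_5 = 7.5, height_5 = 3.5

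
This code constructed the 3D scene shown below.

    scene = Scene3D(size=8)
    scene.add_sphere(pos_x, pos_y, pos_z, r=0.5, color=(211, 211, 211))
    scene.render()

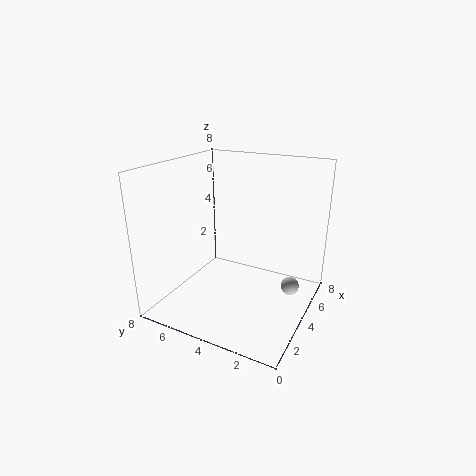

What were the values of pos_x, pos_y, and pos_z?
pos_x = 4.5
pos_y = 1
pos_z = 1.5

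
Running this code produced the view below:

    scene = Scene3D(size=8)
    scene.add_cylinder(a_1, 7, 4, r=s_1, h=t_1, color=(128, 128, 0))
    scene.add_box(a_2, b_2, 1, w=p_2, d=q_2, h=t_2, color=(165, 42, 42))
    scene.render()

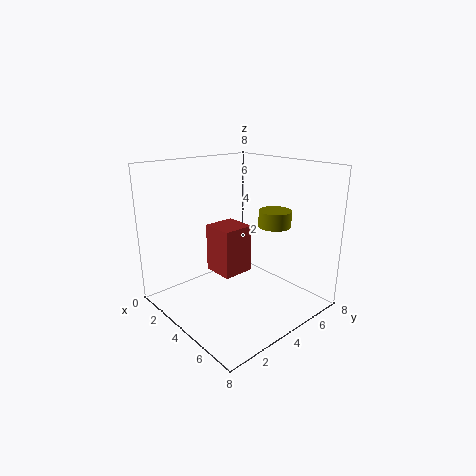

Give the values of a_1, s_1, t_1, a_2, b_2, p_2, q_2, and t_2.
a_1 = 4; s_1 = 1; t_1 = 1; a_2 = 1; b_2 = 4; p_2 = 2; q_2 = 2; t_2 = 3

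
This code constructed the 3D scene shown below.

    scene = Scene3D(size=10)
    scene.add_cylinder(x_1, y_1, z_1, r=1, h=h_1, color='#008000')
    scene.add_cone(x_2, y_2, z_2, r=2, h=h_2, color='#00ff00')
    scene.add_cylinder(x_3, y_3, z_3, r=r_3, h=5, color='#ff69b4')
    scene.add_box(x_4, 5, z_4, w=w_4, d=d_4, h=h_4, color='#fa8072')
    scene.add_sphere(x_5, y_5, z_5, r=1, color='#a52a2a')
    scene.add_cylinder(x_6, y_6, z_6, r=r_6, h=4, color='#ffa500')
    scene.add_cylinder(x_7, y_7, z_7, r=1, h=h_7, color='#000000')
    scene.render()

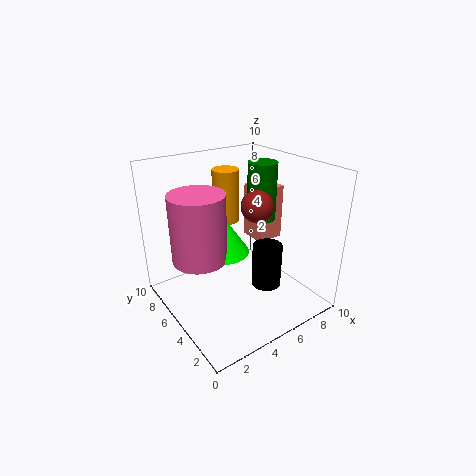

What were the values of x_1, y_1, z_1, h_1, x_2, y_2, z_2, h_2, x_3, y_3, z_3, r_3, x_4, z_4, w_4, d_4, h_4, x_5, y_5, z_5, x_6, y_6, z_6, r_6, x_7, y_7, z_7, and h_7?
x_1 = 7; y_1 = 5; z_1 = 6; h_1 = 4; x_2 = 5; y_2 = 7; z_2 = 3; h_2 = 3; x_3 = 3; y_3 = 7; z_3 = 3; r_3 = 2; x_4 = 7; z_4 = 4; w_4 = 2; d_4 = 2; h_4 = 4; x_5 = 5; y_5 = 3; z_5 = 8; x_6 = 6; y_6 = 8; z_6 = 5; r_6 = 1; x_7 = 6; y_7 = 3; z_7 = 2; h_7 = 3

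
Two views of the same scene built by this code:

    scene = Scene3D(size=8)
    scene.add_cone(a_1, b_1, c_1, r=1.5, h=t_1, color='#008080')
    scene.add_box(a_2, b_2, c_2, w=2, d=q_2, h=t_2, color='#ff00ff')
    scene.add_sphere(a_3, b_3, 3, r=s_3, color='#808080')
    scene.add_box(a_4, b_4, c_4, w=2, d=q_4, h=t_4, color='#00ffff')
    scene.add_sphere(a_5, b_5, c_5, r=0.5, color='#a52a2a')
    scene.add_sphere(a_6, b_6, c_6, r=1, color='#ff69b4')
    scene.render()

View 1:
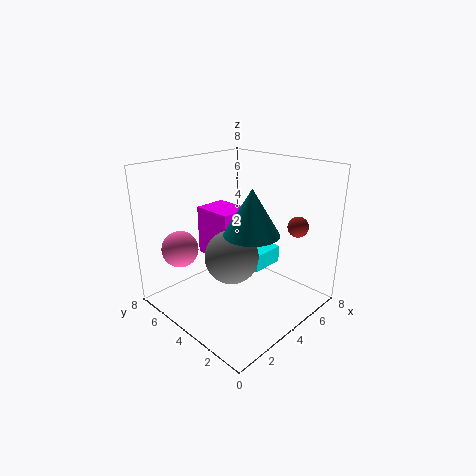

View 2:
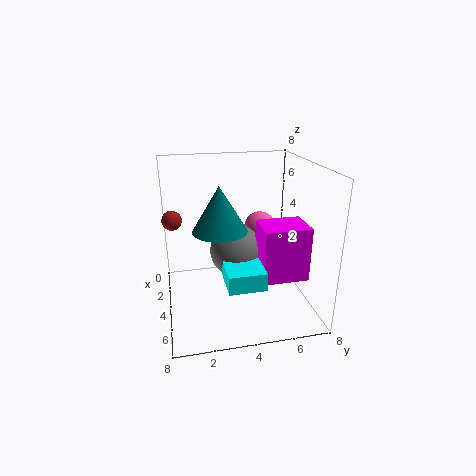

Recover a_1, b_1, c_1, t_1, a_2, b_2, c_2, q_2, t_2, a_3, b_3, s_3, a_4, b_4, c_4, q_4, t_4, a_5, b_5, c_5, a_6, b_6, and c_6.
a_1 = 4; b_1 = 3; c_1 = 4.5; t_1 = 2.5; a_2 = 4; b_2 = 5; c_2 = 2; q_2 = 2.5; t_2 = 3; a_3 = 3.5; b_3 = 4; s_3 = 1.5; a_4 = 4.5; b_4 = 3; c_4 = 2; q_4 = 2; t_4 = 1; a_5 = 4.5; b_5 = 0.5; c_5 = 5.5; a_6 = 1.5; b_6 = 6; c_6 = 3.5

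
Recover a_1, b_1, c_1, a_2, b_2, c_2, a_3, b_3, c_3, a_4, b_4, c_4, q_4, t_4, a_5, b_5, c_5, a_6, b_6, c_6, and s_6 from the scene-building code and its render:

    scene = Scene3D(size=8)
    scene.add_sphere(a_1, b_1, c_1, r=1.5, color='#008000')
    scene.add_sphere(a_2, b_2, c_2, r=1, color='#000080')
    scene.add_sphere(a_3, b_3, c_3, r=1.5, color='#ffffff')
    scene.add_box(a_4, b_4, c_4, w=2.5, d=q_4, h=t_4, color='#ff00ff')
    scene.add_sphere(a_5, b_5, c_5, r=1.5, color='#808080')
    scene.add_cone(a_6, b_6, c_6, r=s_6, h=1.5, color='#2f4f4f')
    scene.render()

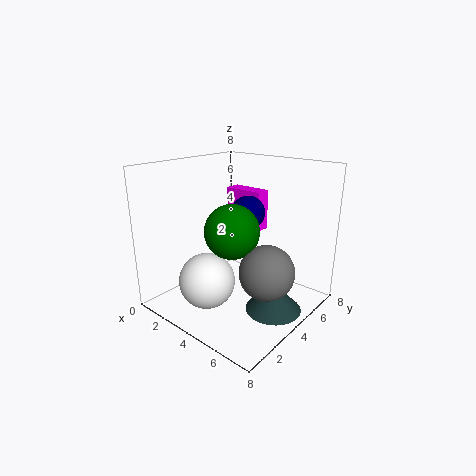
a_1 = 4; b_1 = 3.5; c_1 = 4.5; a_2 = 3.5; b_2 = 5.5; c_2 = 5; a_3 = 3.5; b_3 = 2; c_3 = 2; a_4 = 1; b_4 = 6.5; c_4 = 3.5; q_4 = 1; t_4 = 2.5; a_5 = 6; b_5 = 4; c_5 = 2.5; a_6 = 6.5; b_6 = 4; c_6 = 0.5; s_6 = 1.5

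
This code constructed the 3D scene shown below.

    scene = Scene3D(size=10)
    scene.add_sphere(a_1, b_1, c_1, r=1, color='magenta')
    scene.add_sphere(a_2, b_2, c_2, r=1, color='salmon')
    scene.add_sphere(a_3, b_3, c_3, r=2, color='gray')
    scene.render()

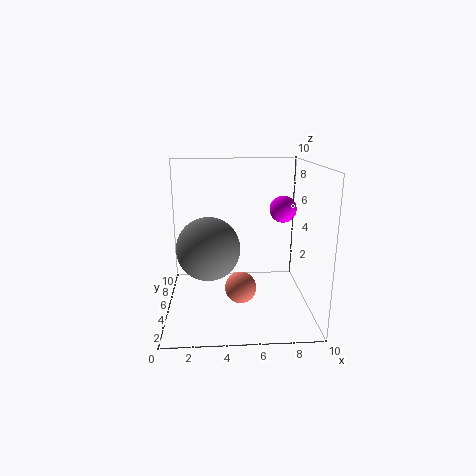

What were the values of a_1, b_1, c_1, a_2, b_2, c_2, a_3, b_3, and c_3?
a_1 = 8.5
b_1 = 7
c_1 = 6.5
a_2 = 5
b_2 = 2.5
c_2 = 2.5
a_3 = 3
b_3 = 3
c_3 = 5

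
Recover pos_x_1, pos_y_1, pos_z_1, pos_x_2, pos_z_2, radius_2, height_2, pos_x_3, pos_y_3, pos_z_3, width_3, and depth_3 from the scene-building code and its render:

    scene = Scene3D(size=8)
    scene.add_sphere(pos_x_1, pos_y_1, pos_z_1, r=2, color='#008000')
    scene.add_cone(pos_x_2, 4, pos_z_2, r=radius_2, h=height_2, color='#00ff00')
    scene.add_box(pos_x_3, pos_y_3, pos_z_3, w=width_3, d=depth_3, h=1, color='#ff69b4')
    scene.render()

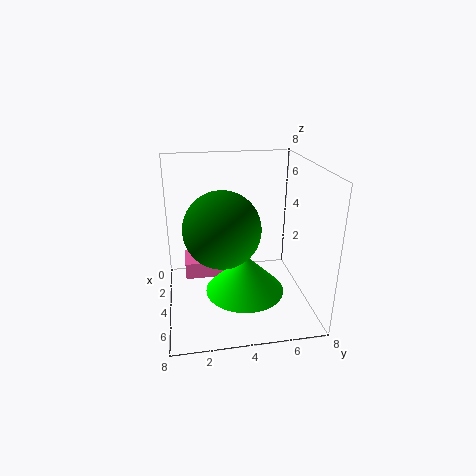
pos_x_1 = 5; pos_y_1 = 3; pos_z_1 = 5; pos_x_2 = 6; pos_z_2 = 2; radius_2 = 2; height_2 = 2; pos_x_3 = 1; pos_y_3 = 1; pos_z_3 = 1; width_3 = 2; depth_3 = 3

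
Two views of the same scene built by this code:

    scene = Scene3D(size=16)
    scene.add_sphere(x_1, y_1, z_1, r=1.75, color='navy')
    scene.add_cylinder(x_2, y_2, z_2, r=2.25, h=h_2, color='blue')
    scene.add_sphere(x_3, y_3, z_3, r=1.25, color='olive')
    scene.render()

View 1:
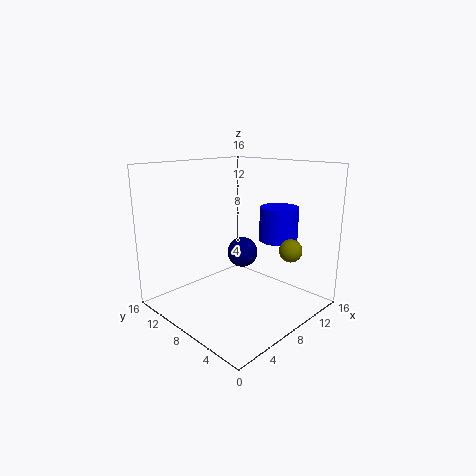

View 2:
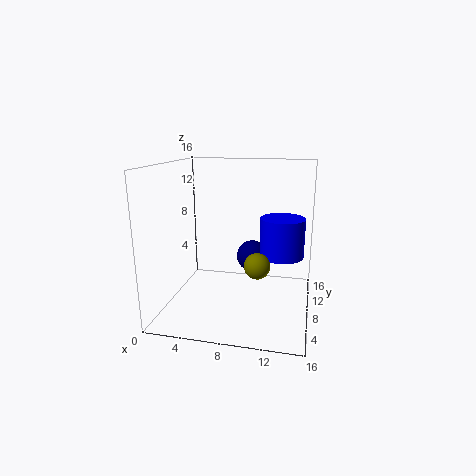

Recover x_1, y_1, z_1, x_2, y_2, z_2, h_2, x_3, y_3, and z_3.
x_1 = 9.5; y_1 = 8.75; z_1 = 5.75; x_2 = 13; y_2 = 6.25; z_2 = 7; h_2 = 4; x_3 = 11; y_3 = 3; z_3 = 7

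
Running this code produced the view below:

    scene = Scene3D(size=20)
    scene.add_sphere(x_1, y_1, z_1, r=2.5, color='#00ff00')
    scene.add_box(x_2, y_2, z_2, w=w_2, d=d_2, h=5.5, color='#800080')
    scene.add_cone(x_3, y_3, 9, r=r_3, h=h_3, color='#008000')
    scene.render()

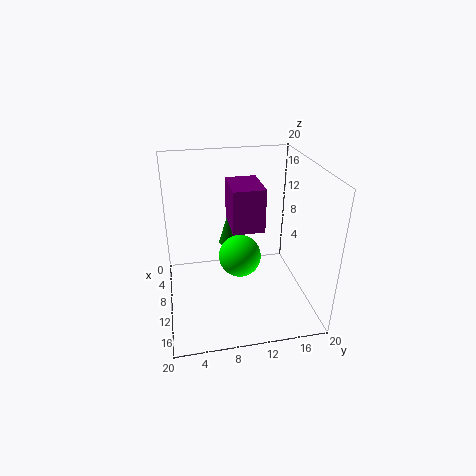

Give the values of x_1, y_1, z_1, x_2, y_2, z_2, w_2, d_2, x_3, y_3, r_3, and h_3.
x_1 = 16, y_1 = 9, z_1 = 11, x_2 = 9, y_2 = 8.5, z_2 = 13, w_2 = 5.5, d_2 = 4, x_3 = 9, y_3 = 9, r_3 = 1.5, h_3 = 5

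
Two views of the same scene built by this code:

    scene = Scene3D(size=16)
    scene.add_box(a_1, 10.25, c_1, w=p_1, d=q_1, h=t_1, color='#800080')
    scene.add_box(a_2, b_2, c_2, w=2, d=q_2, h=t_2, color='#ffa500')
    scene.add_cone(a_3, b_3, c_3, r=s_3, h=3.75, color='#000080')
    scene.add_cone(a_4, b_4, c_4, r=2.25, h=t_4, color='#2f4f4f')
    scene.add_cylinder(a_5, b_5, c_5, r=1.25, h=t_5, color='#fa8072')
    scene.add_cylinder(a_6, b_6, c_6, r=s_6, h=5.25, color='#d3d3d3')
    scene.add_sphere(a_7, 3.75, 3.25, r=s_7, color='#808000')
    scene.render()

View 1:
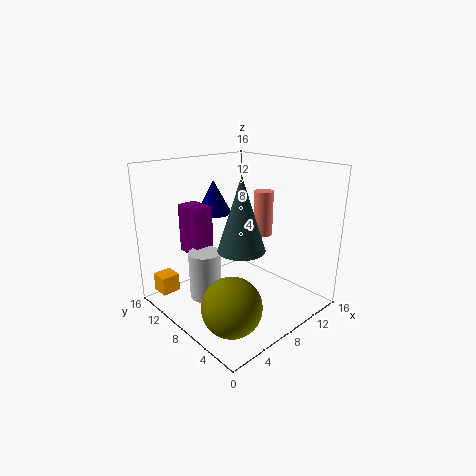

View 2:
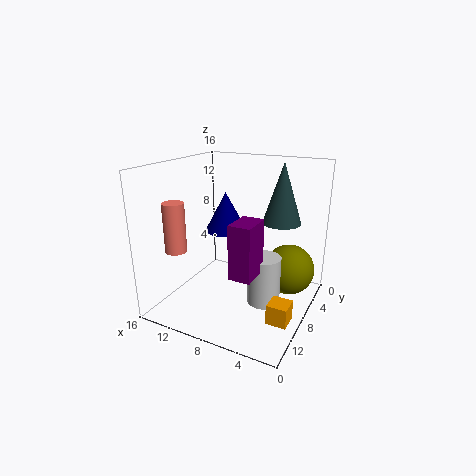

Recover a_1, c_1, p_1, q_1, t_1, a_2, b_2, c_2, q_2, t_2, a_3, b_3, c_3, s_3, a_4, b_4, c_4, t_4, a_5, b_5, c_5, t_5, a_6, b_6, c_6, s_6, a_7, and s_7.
a_1 = 4; c_1 = 6; p_1 = 2.25; q_1 = 3.25; t_1 = 5.5; a_2 = 0.25; b_2 = 11.5; c_2 = 2.25; q_2 = 2; t_2 = 2; a_3 = 7.5; b_3 = 11.5; c_3 = 10.25; s_3 = 2; a_4 = 4.5; b_4 = 3.75; c_4 = 9; t_4 = 7; a_5 = 14.75; b_5 = 10.5; c_5 = 6; t_5 = 5.75; a_6 = 4.25; b_6 = 9.25; c_6 = 1.75; s_6 = 1.75; a_7 = 3.25; s_7 = 3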